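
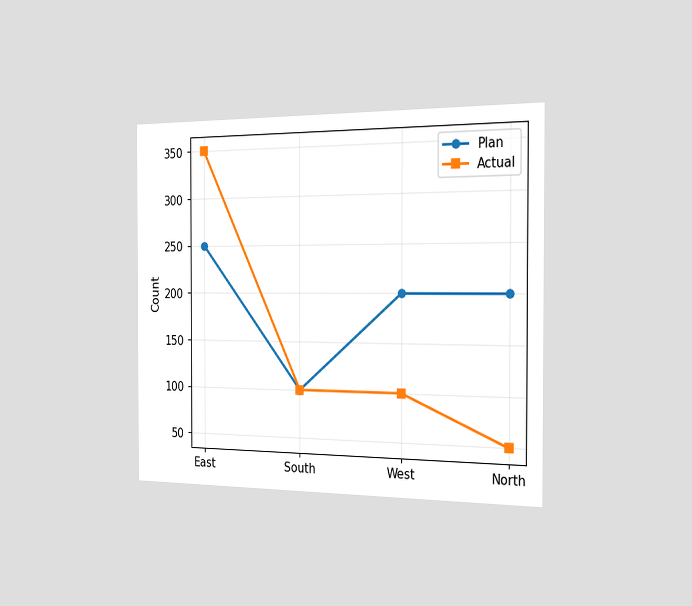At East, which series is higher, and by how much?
Actual, by 100

The chart is viewed slightly from the right. At East, Actual sits above the other line by 100.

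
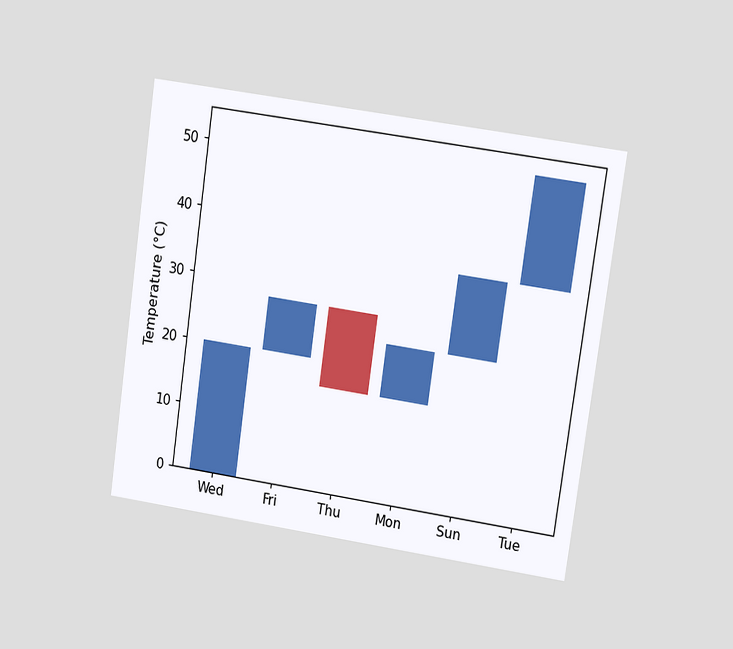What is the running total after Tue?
52°C

The chart is tilted about 8° clockwise and viewed at a slight angle. After Tue the running total reaches 52°C.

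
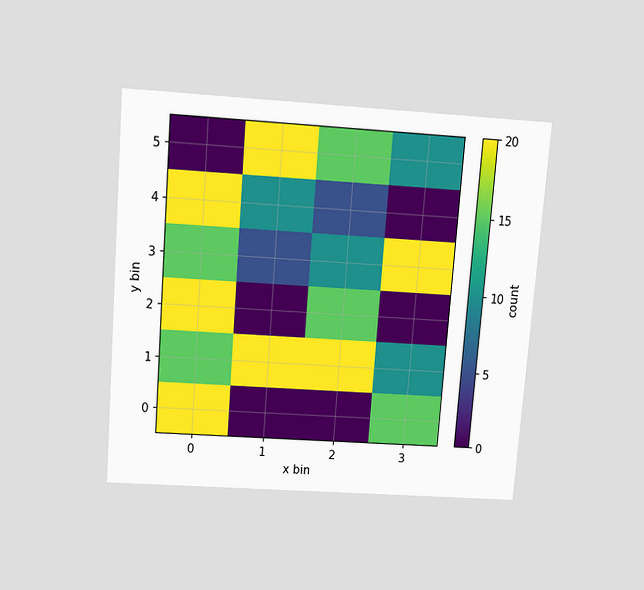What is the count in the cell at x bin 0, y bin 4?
The chart is tilted about 4° clockwise and viewed slightly from above. Matching the cell (0, 4) against the colorbar gives 20.

20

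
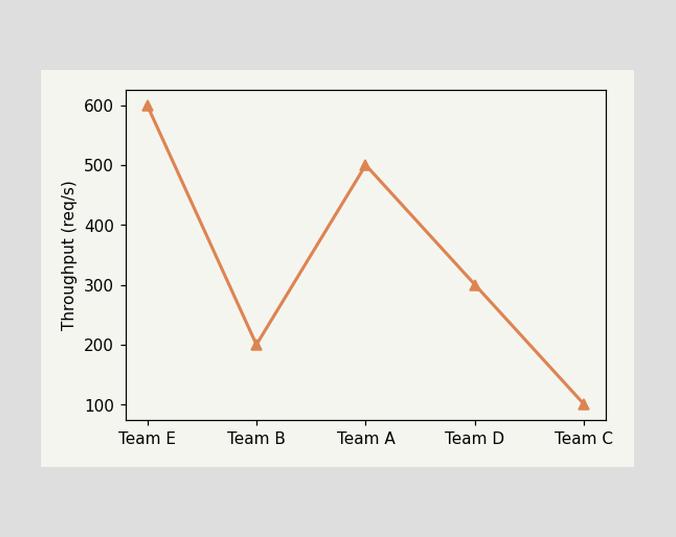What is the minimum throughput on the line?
The lowest point is at Team C, and reading across to the y-axis gives 100req/s.

100req/s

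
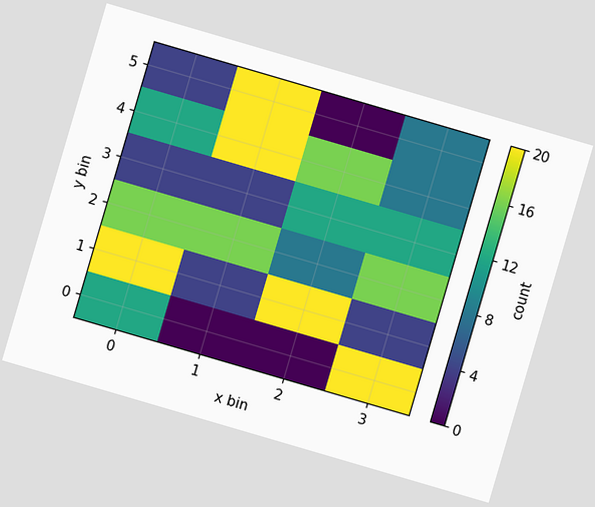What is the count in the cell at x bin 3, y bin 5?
The chart is tilted about 16° clockwise. Matching the cell (3, 5) against the colorbar gives 8.

8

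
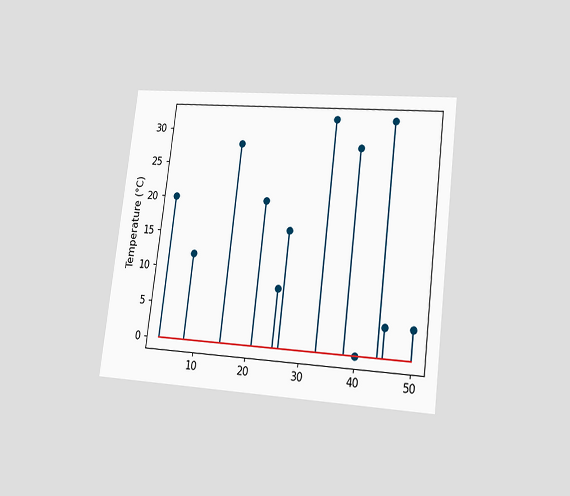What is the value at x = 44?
32°C

The chart is tilted about 7° clockwise and viewed at a slight angle. The stem at x=44 reaches 32°C.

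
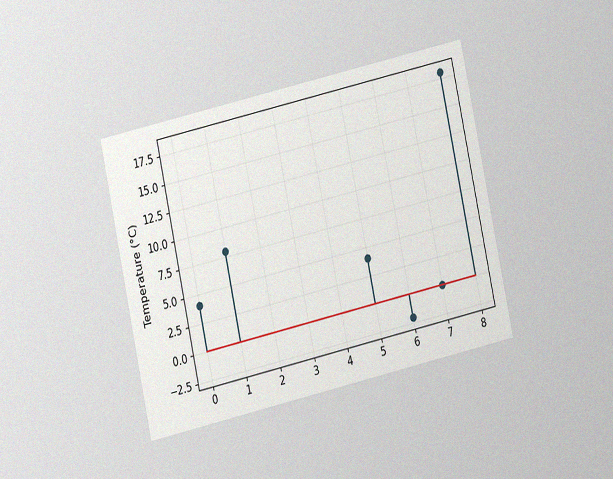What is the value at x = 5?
The chart is tilted about 12° counter-clockwise and viewed at a slight angle, with some photo noise. The stem at x=5 reaches 4°C.

4°C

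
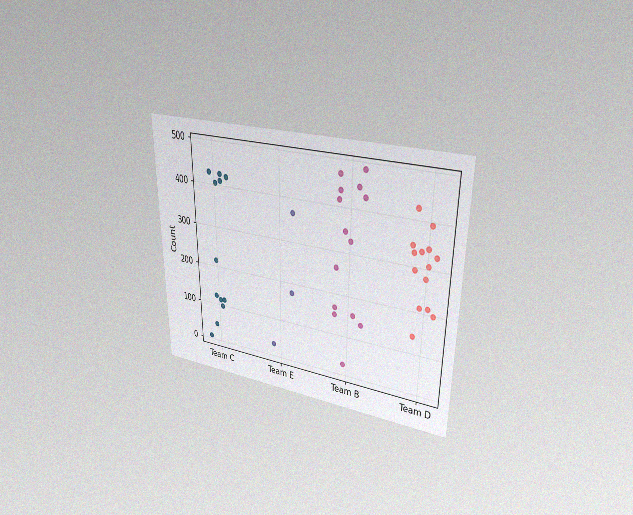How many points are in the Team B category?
The chart is viewed at a slight angle, with some photo noise. Counting the markers in the Team B column gives 14.

14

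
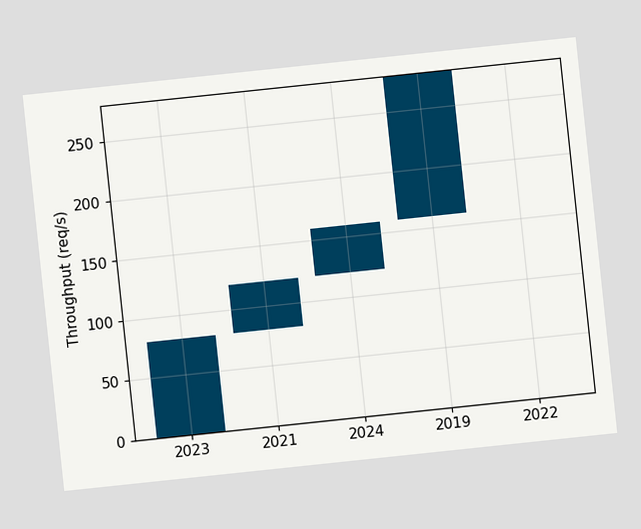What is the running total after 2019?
The chart is tilted about 6° counter-clockwise. After 2019 the running total reaches 280req/s.

280req/s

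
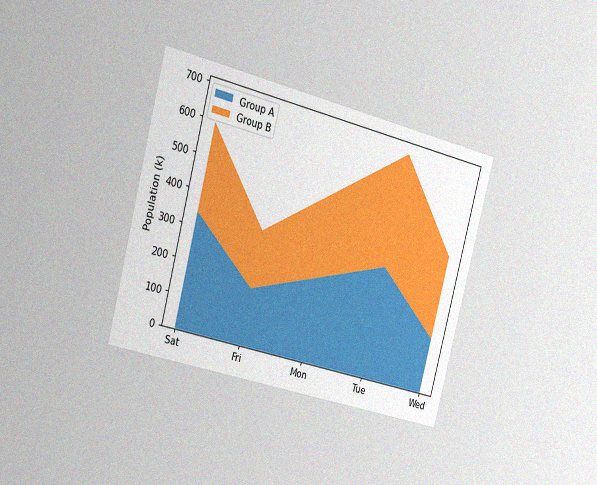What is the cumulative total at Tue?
The chart is tilted about 15° clockwise and viewed slightly from the left, with some photo noise. The stacked total at Tue reaches 680k.

680k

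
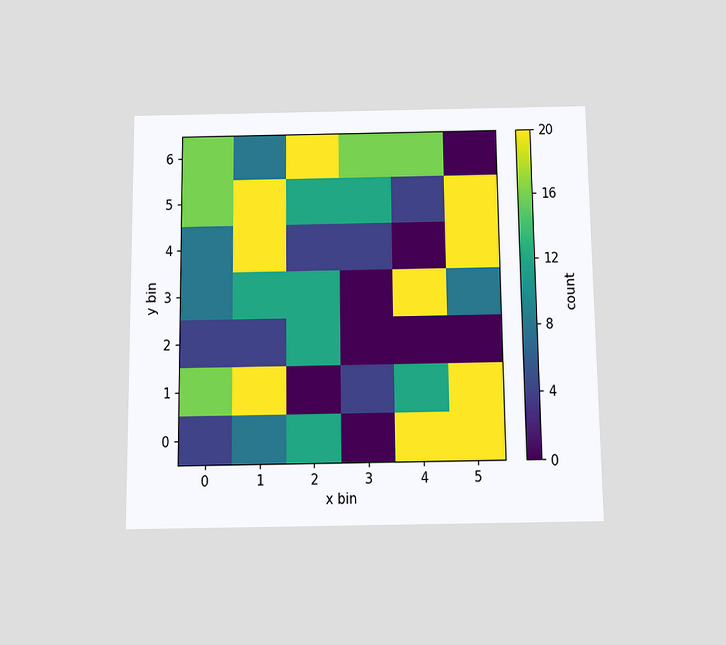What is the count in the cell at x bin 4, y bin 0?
The chart is viewed slightly from below. Matching the cell (4, 0) against the colorbar gives 20.

20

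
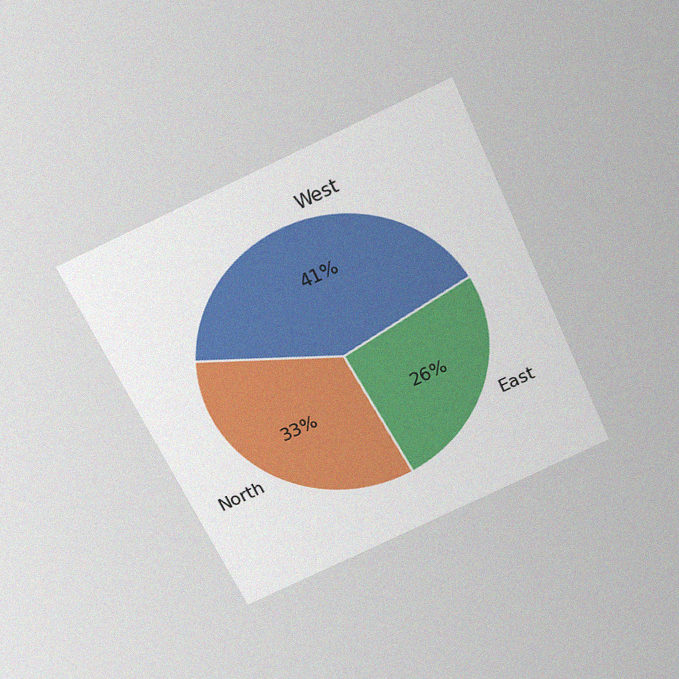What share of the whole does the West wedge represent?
The chart is tilted about 25° counter-clockwise and viewed slightly from above, with some photo noise. The West slice takes up 41% of the pie.

41%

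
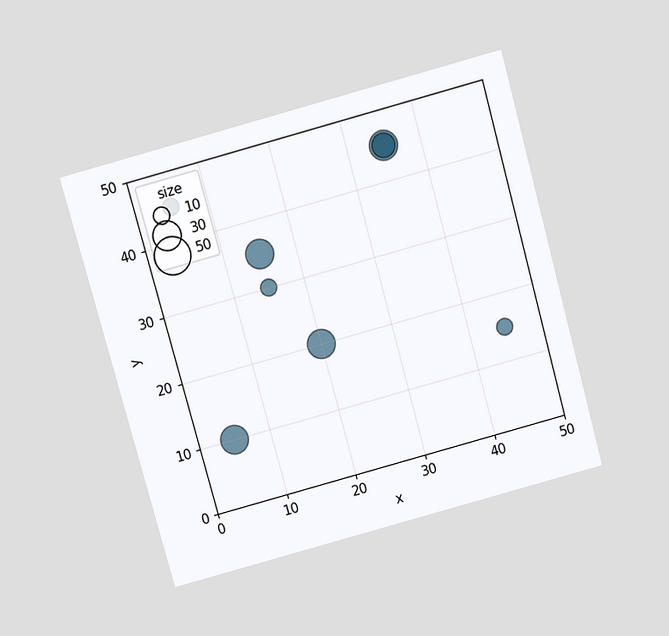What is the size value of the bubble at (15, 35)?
The chart is tilted about 15° counter-clockwise and viewed slightly from above. Matching the bubble at (15, 35) against the size legend gives 30.

30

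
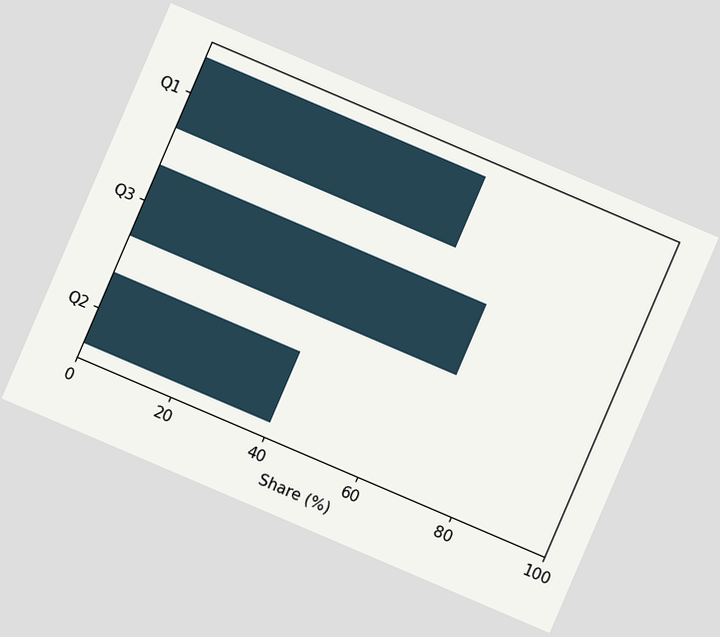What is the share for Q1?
The chart is tilted about 23° clockwise. Reading along the chart's x-axis, the Q1 bar reaches 60%.

60%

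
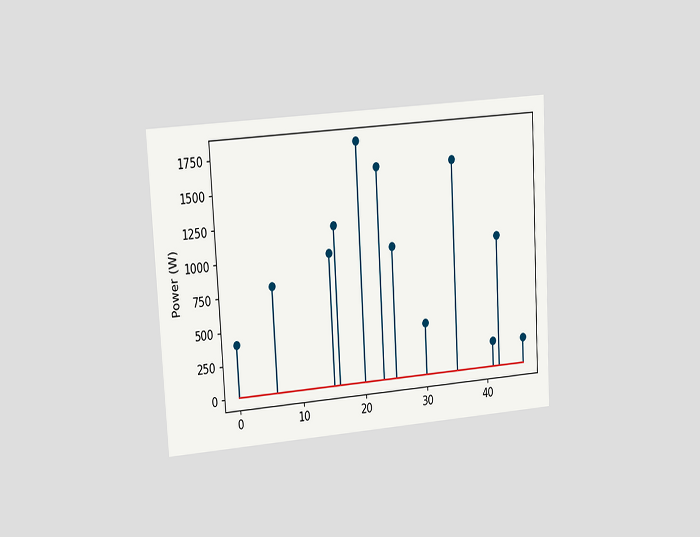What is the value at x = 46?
200W

The chart is tilted about 3° counter-clockwise and viewed at a slight angle. The stem at x=46 reaches 200W.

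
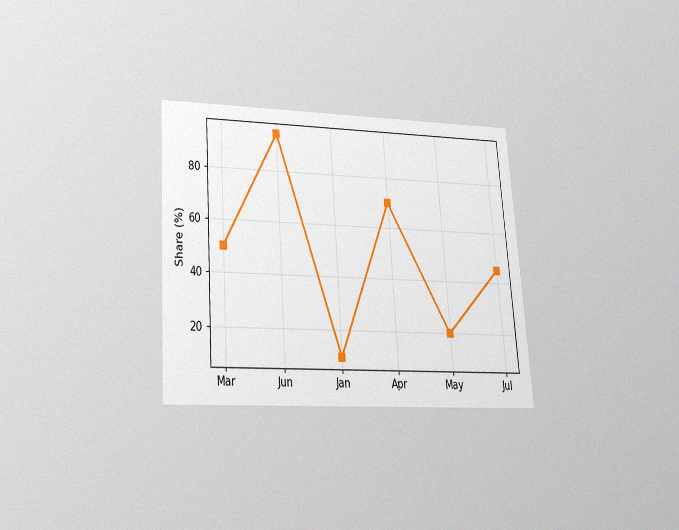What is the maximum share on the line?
The chart is tilted about 4° counter-clockwise and viewed slightly from below, with some photo noise. The highest point is at Jun, and reading across to the y-axis gives 95%.

95%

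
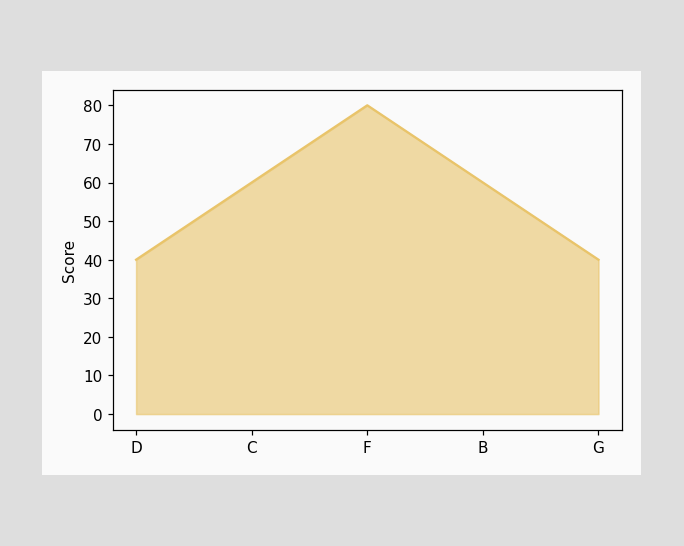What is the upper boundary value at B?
At B the upper boundary is at 60.

60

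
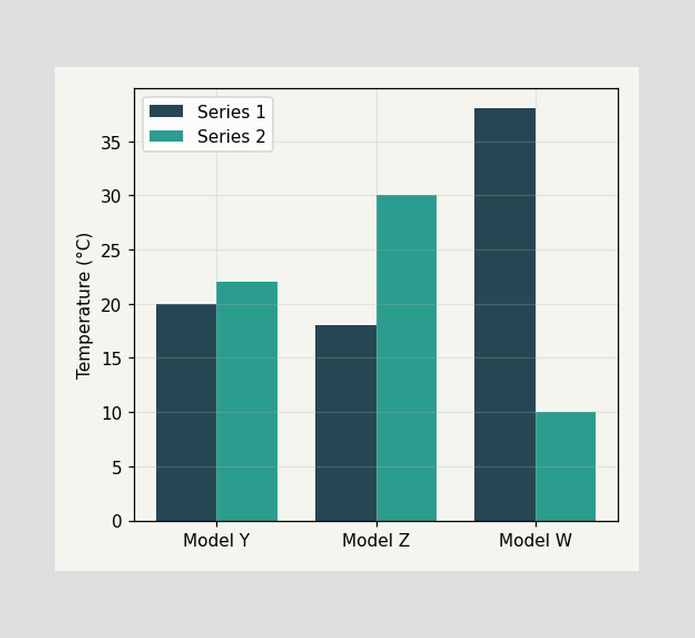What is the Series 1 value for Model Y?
The Series 1 bar at Model Y reaches 20°C on the y-axis.

20°C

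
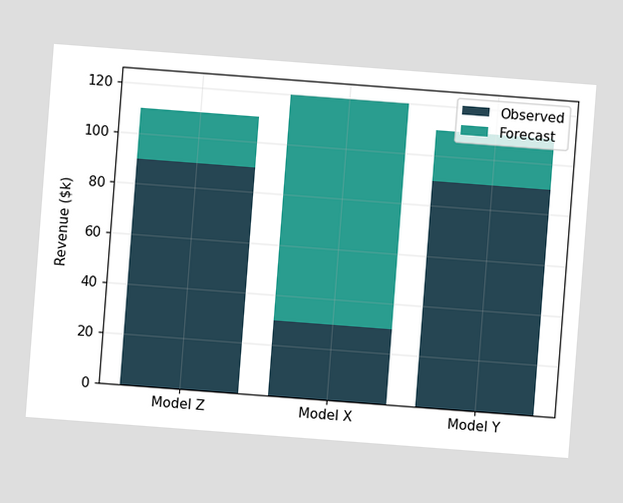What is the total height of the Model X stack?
The chart is tilted about 4° clockwise. The Model X stack's top reaches $120k on the y-axis.

$120k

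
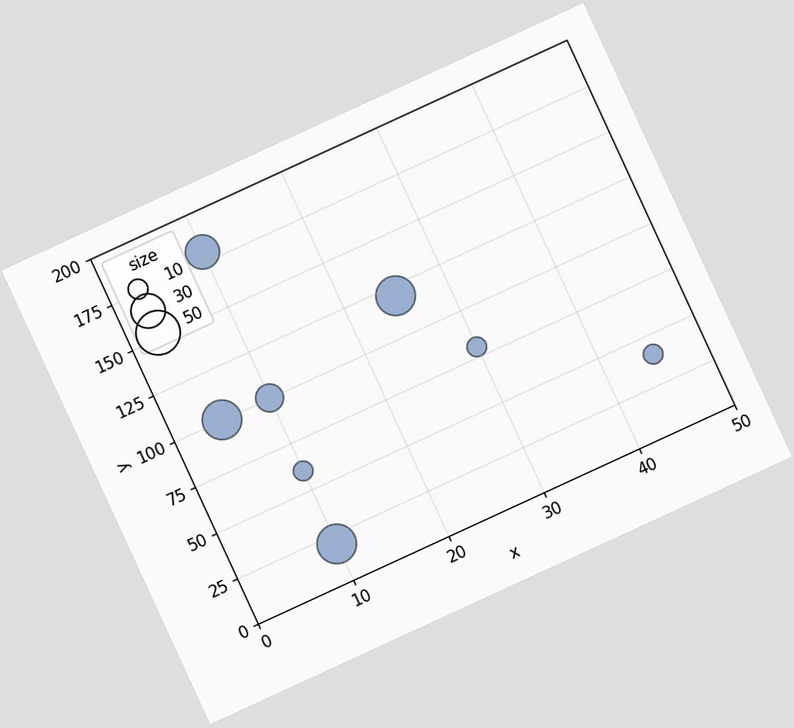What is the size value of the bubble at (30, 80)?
The chart is tilted about 25° counter-clockwise. Matching the bubble at (30, 80) against the size legend gives 10.

10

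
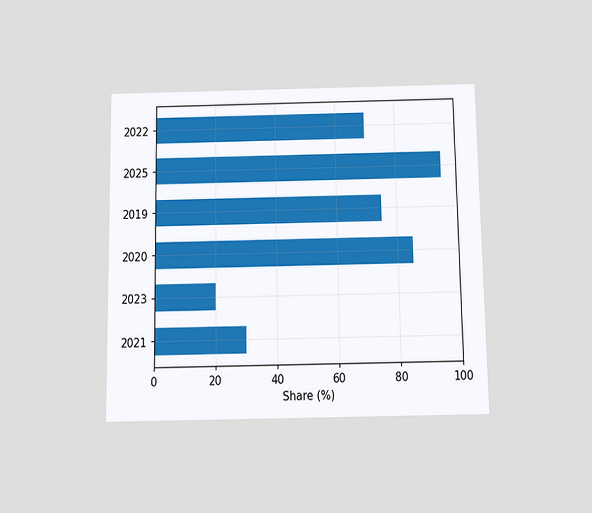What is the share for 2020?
The chart is viewed slightly from below. Reading along the chart's x-axis, the 2020 bar reaches 85%.

85%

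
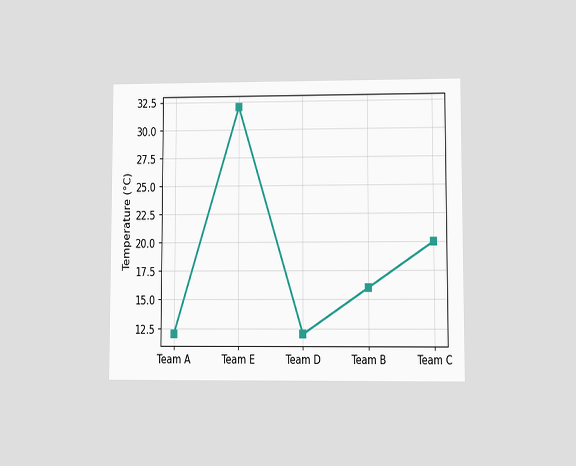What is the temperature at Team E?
The chart is viewed at a slight angle. At Team E, the line is at 32°C.

32°C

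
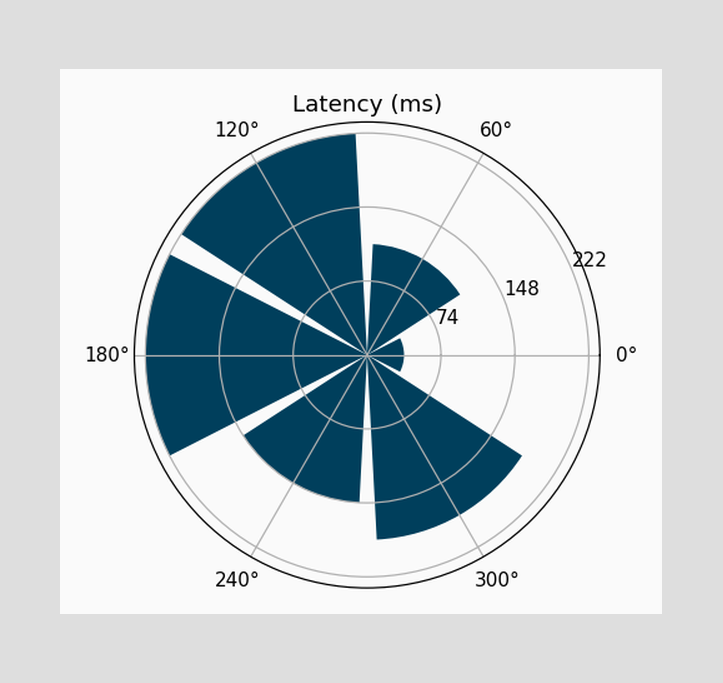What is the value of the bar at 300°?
185ms

The bar at 300° reaches 185ms on the radial axis.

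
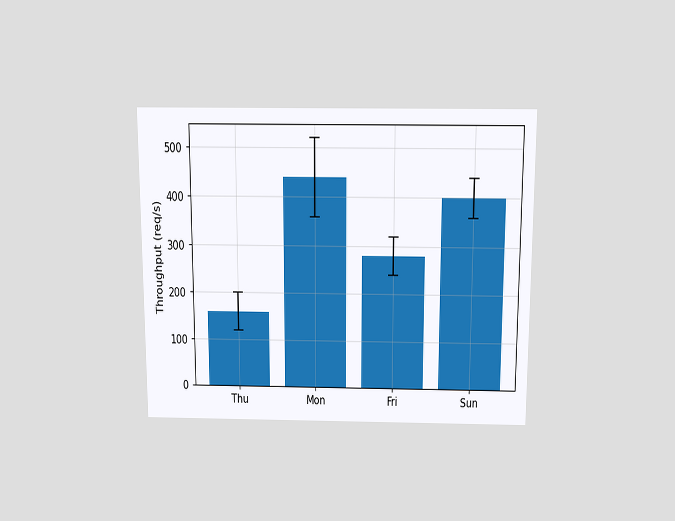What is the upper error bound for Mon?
The chart is viewed slightly from above. The Mon bar's upper whisker reaches 520req/s.

520req/s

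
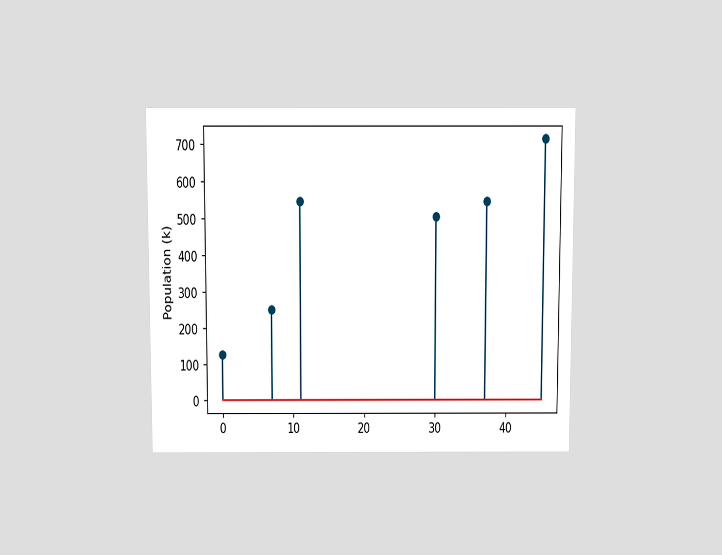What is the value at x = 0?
126k

The chart is viewed slightly from above. The stem at x=0 reaches 126k.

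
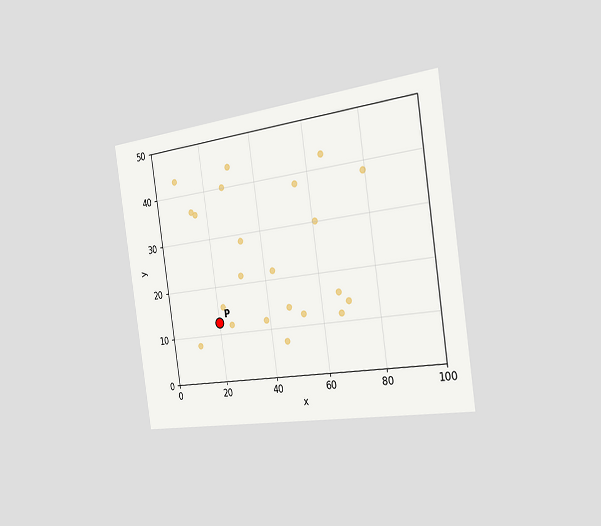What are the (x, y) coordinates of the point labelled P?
The chart is tilted about 8° counter-clockwise and viewed slightly from the right. Following the gridlines from P to each axis, P sits at (20, 12.5).

(20, 12.5)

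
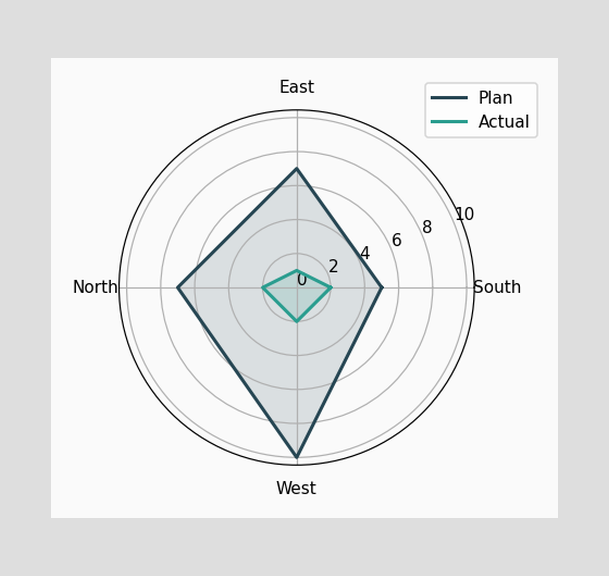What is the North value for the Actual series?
2

On the North axis, Actual reaches 2.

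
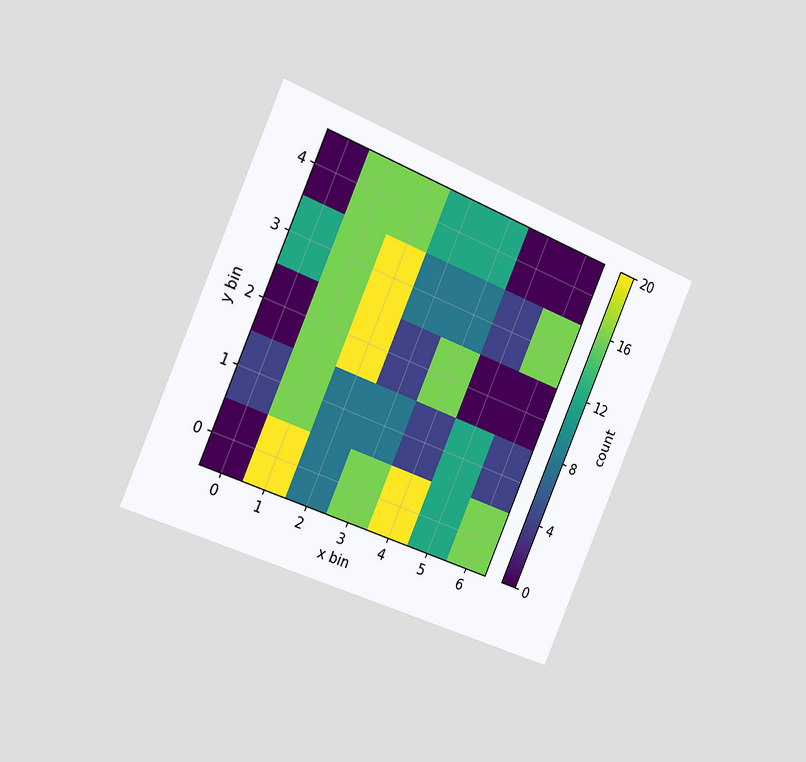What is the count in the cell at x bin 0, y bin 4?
0

The chart is tilted about 23° clockwise and viewed slightly from the left. Matching the cell (0, 4) against the colorbar gives 0.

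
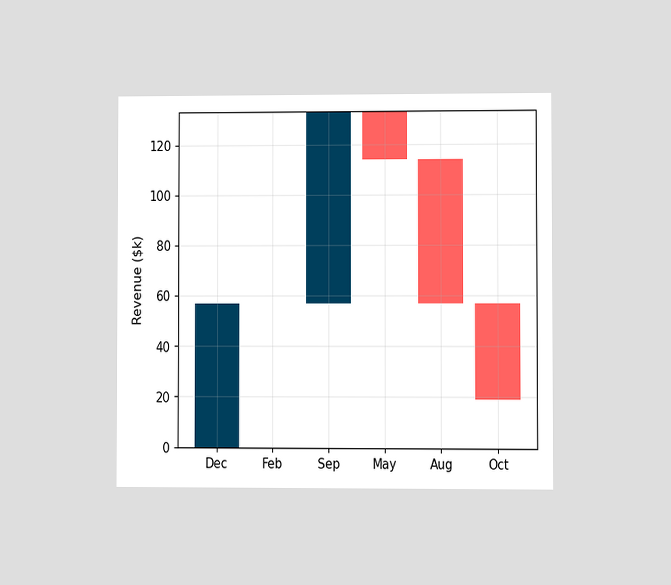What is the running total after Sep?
$133k

The chart is viewed at a slight angle. After Sep the running total reaches $133k.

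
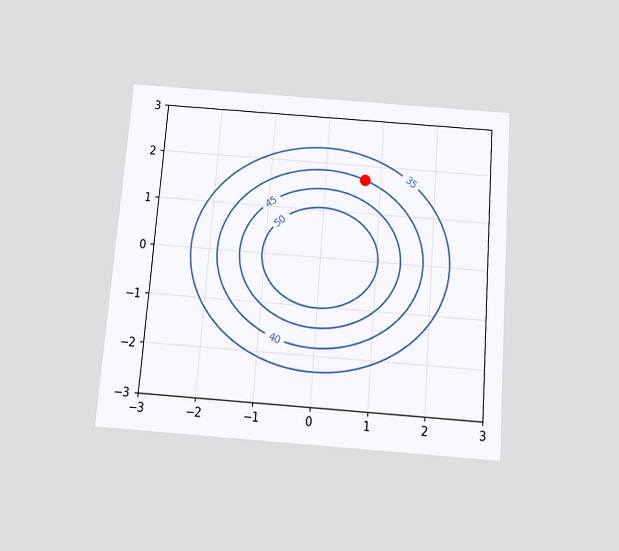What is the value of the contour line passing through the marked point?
40

The chart is tilted about 4° clockwise and viewed slightly from below. The marked point sits on the contour labelled 40.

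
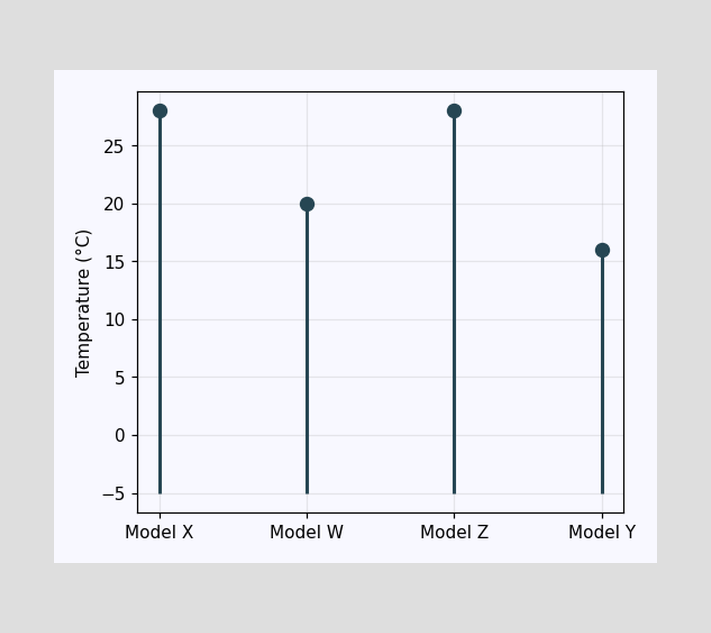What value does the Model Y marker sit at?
16°C

The Model Y marker sits at 16°C.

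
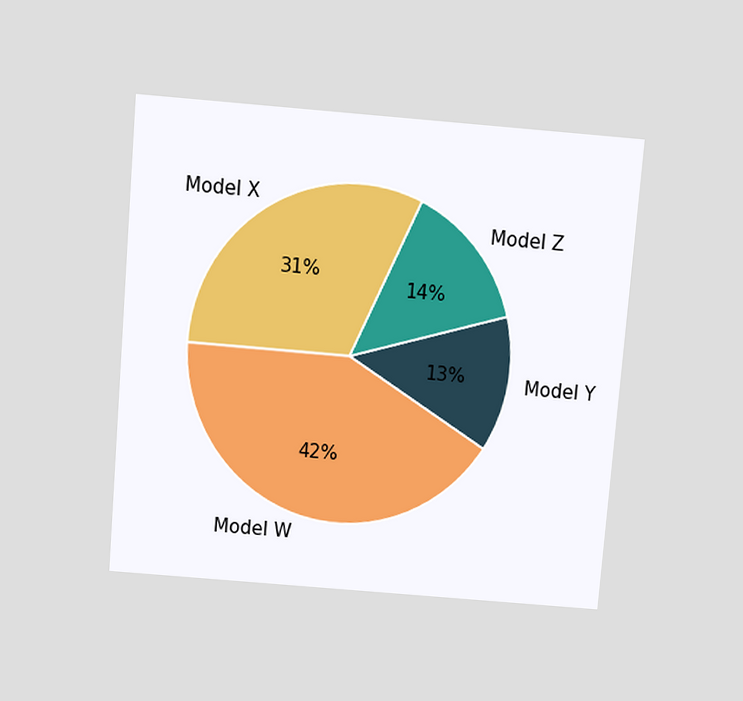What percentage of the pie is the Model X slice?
31%

The chart is tilted about 5° clockwise and viewed slightly from above. The Model X slice takes up 31% of the pie.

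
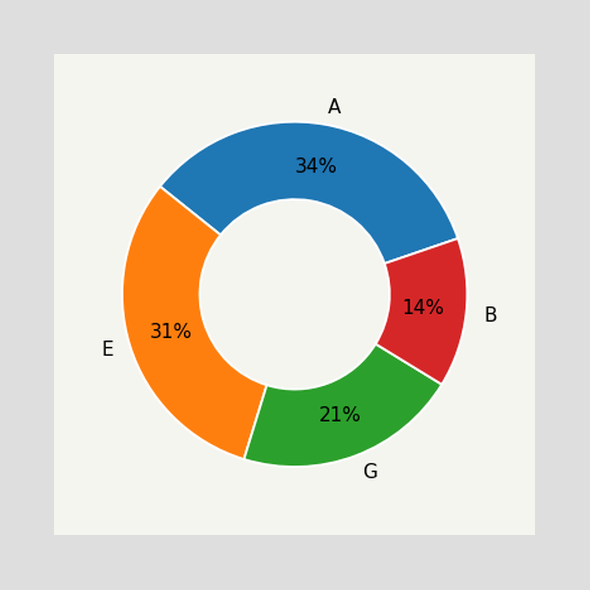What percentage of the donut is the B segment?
14%

The B segment takes up 14% of the ring.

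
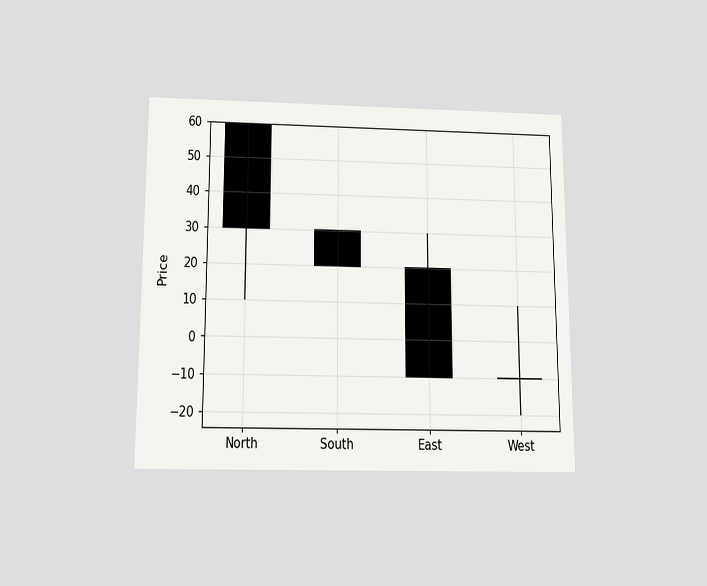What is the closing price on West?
The chart is viewed slightly from below. The West candle closes at -10.

-10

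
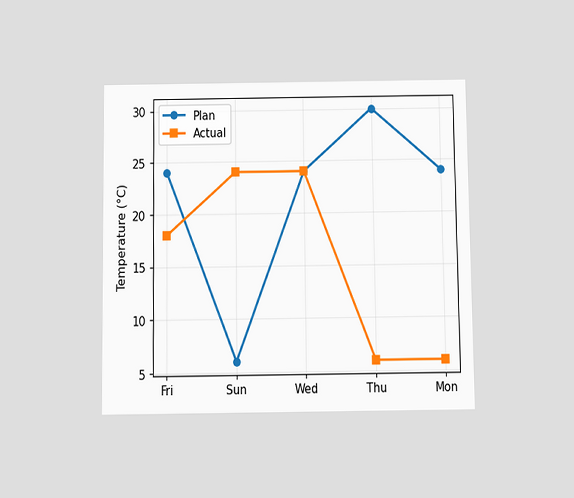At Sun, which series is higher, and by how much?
The chart is viewed slightly from below. At Sun, Actual sits above the other line by 18°C.

Actual, by 18°C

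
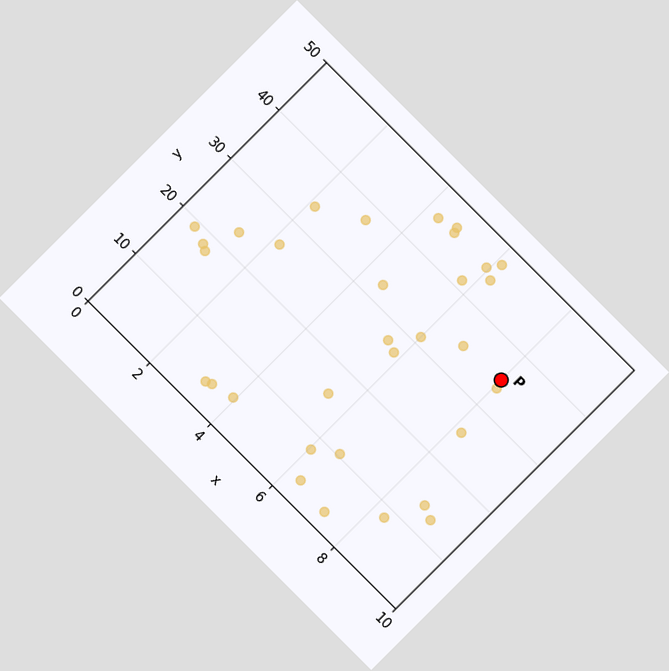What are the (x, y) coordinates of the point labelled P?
(8, 35)

The chart is tilted about 45° clockwise. Following the gridlines from P to each axis, P sits at (8, 35).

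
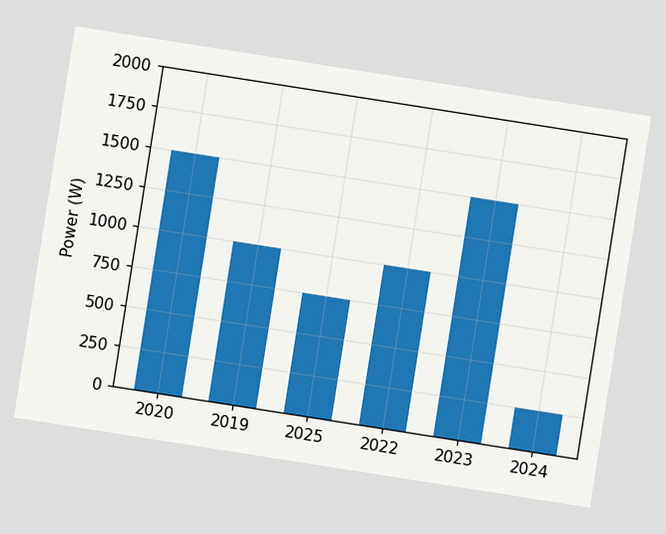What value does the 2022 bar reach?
The chart is tilted about 9° clockwise. Reading along the chart's y-axis, the 2022 bar reaches 1000W.

1000W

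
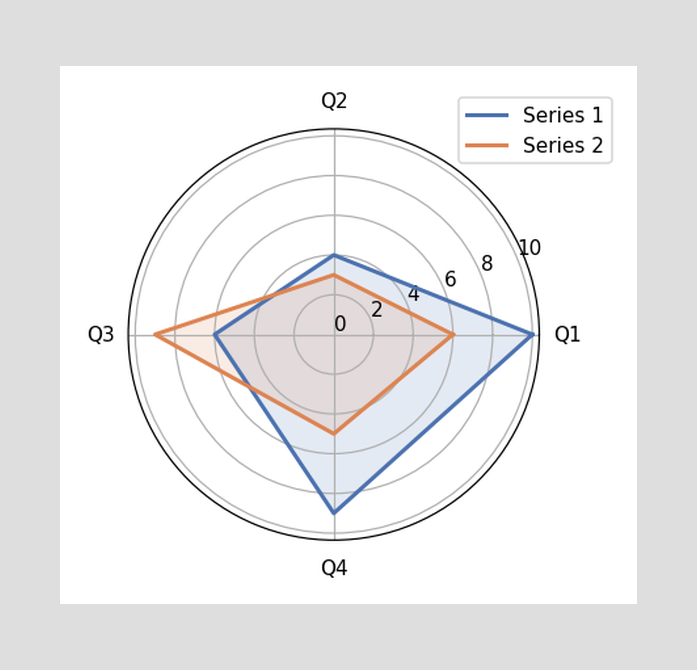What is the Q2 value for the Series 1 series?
4

On the Q2 axis, Series 1 reaches 4.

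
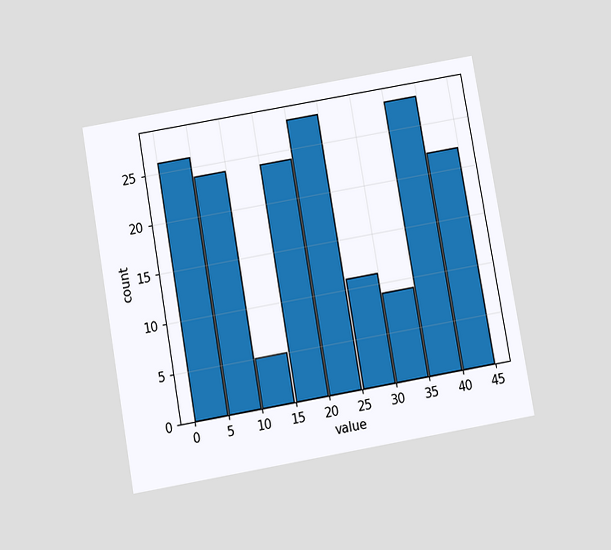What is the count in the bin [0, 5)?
26

The chart is tilted about 10° counter-clockwise and viewed slightly from below. The [0, 5) bin has height 26.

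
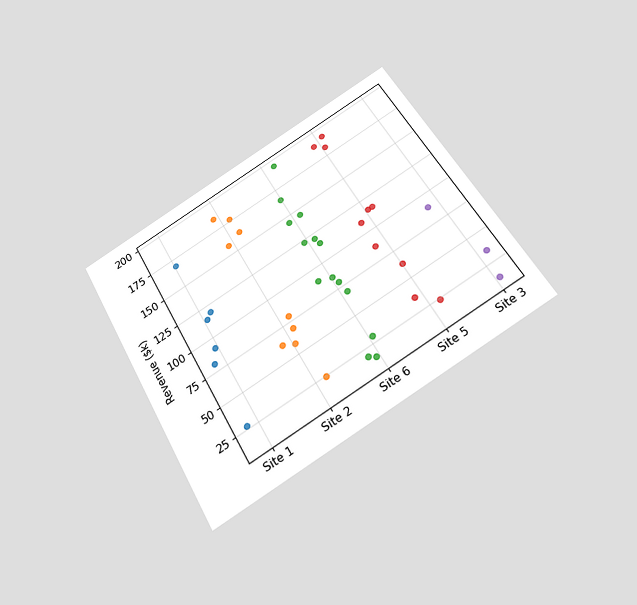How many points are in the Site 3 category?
3

The chart is tilted about 30° counter-clockwise and viewed slightly from below. Counting the markers in the Site 3 column gives 3.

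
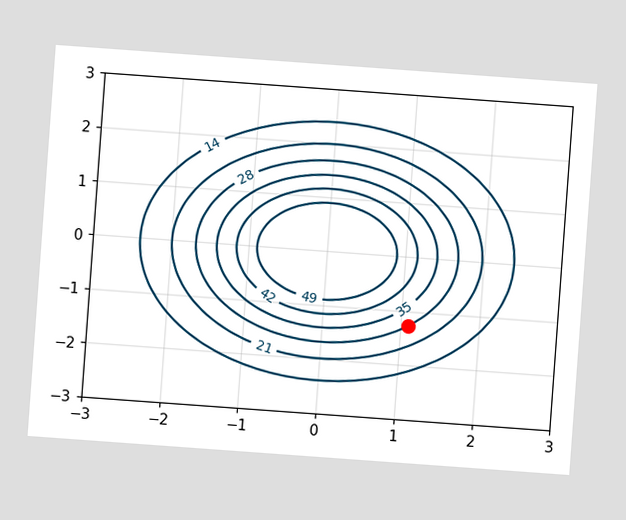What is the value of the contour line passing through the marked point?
The chart is tilted about 4° clockwise. The marked point sits on the contour labelled 28.

28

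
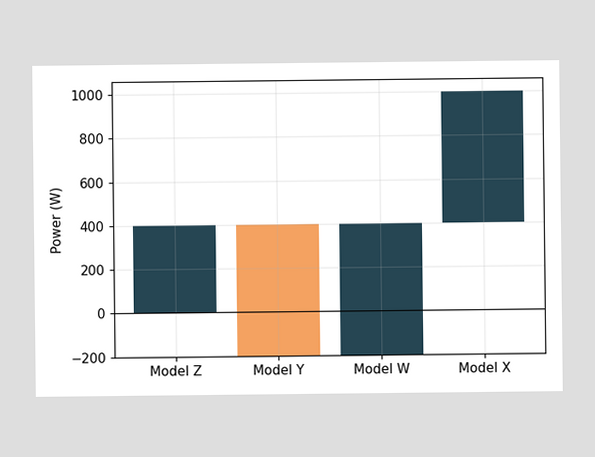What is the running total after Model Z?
400W

After Model Z the running total reaches 400W.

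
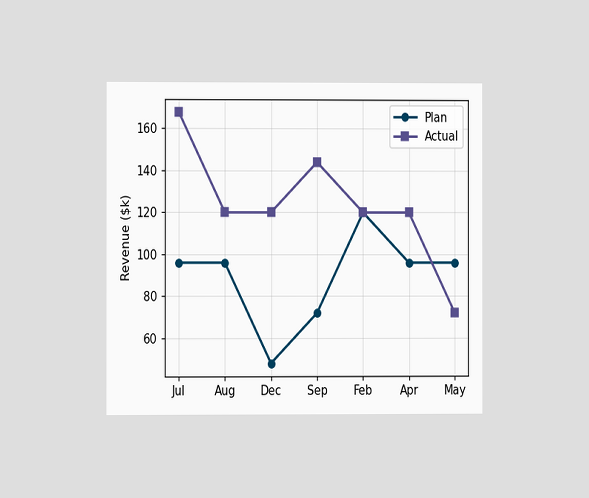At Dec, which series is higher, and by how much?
Actual, by $72k

The chart is viewed at a slight angle. At Dec, Actual sits above the other line by $72k.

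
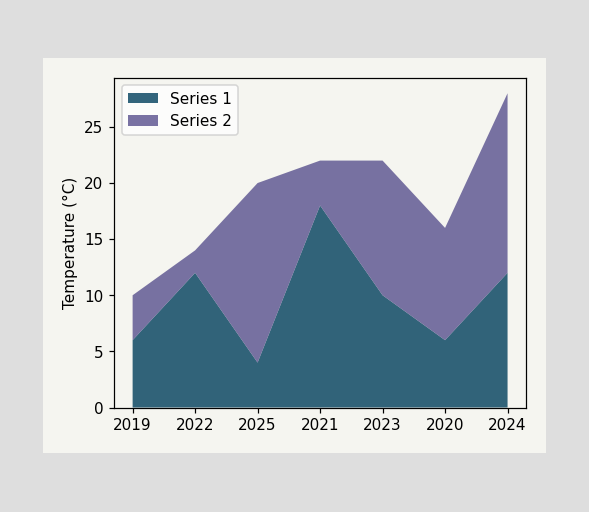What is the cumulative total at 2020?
16°C

The stacked total at 2020 reaches 16°C.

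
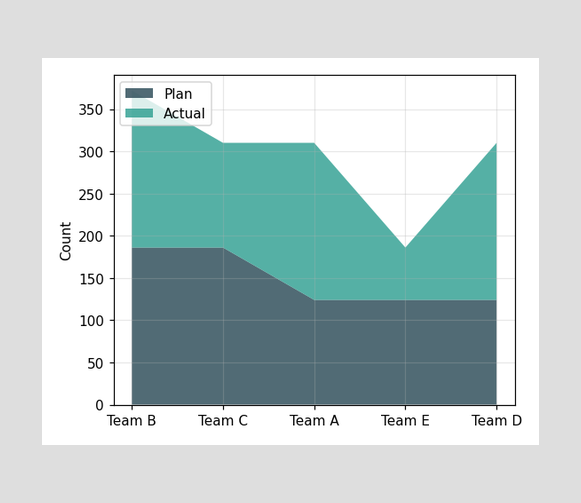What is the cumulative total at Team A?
310

The stacked total at Team A reaches 310.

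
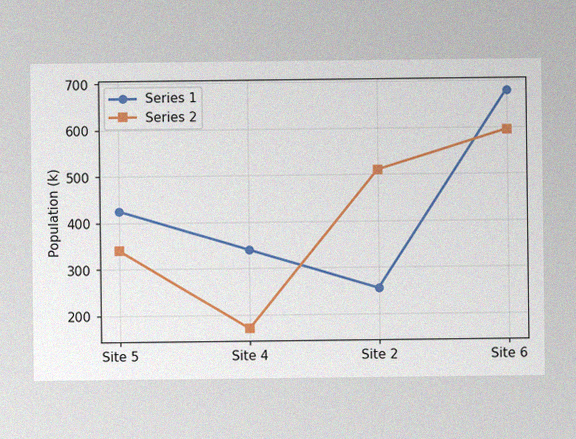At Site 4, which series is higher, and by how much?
Series 1, by 170k

The image has some photo noise and uneven lighting. At Site 4, Series 1 sits above the other line by 170k.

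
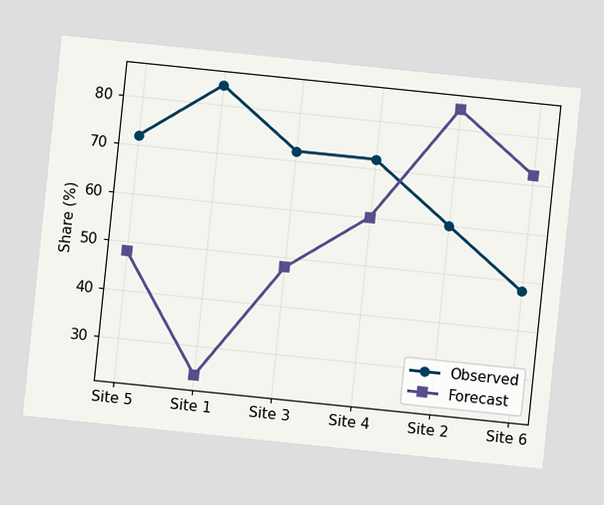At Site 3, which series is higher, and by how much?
The chart is tilted about 6° clockwise. At Site 3, Observed sits above the other line by 24%.

Observed, by 24%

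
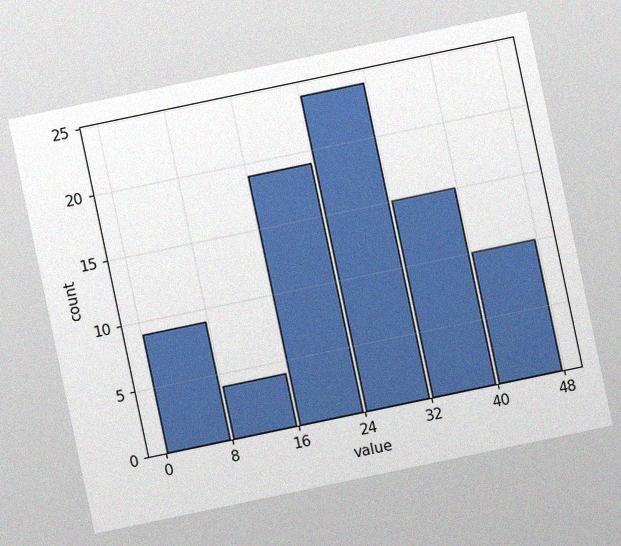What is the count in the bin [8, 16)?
4

The chart is tilted about 12° counter-clockwise, with some photo noise. The [8, 16) bin has height 4.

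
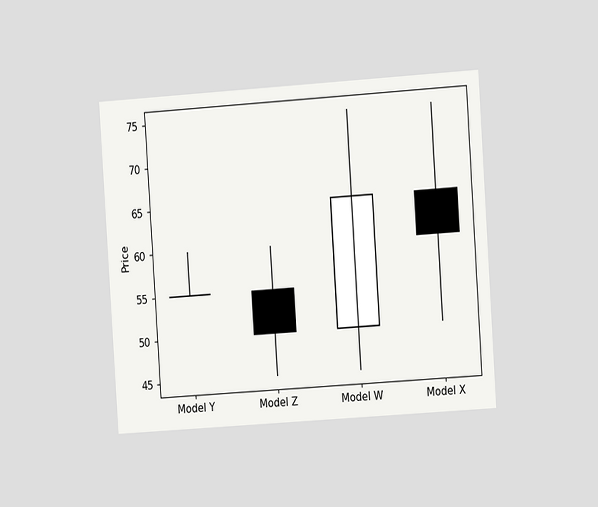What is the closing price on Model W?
The chart is tilted about 4° counter-clockwise and viewed slightly from the right. The Model W candle closes at 65.

65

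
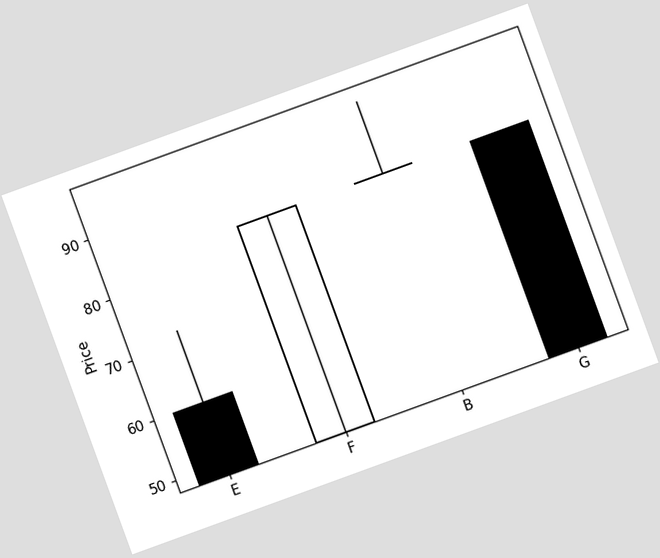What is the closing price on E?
The chart is tilted about 20° counter-clockwise. The E candle closes at 48.

48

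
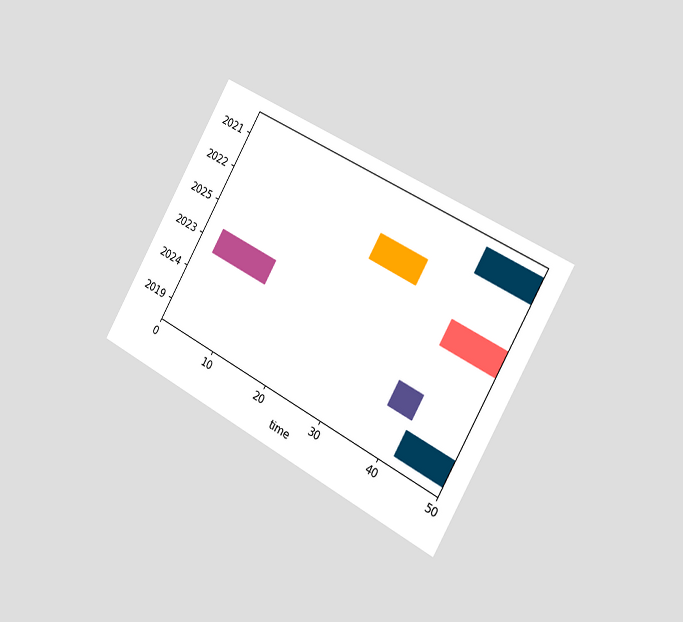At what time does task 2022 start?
26

The chart is tilted about 29° clockwise and viewed slightly from the right. The 2022 bar begins at t=26.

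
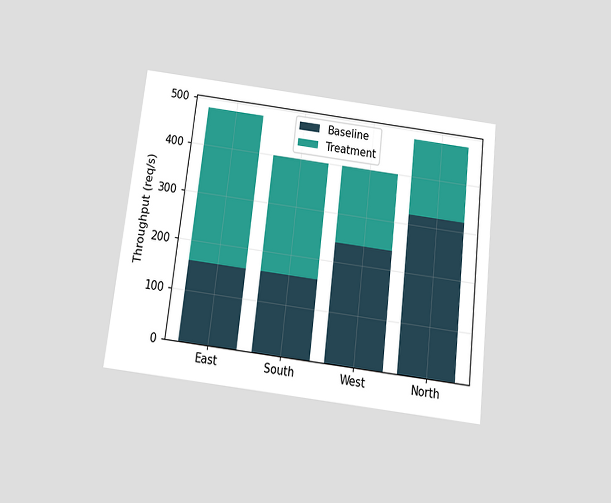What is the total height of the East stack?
480req/s

The chart is tilted about 7° clockwise and viewed slightly from below. The East stack's top reaches 480req/s on the y-axis.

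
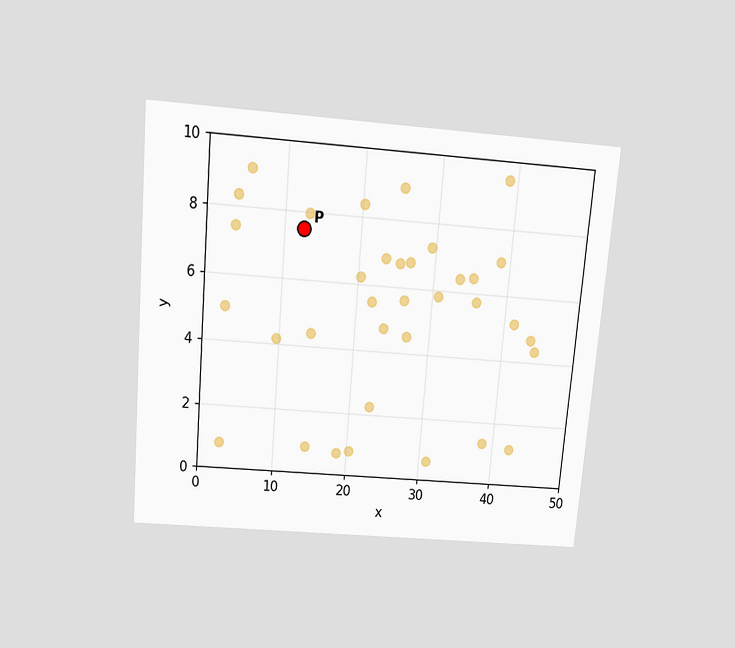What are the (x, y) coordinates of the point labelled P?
The chart is tilted about 5° clockwise and viewed slightly from above. Following the gridlines from P to each axis, P sits at (12.5, 7.5).

(12.5, 7.5)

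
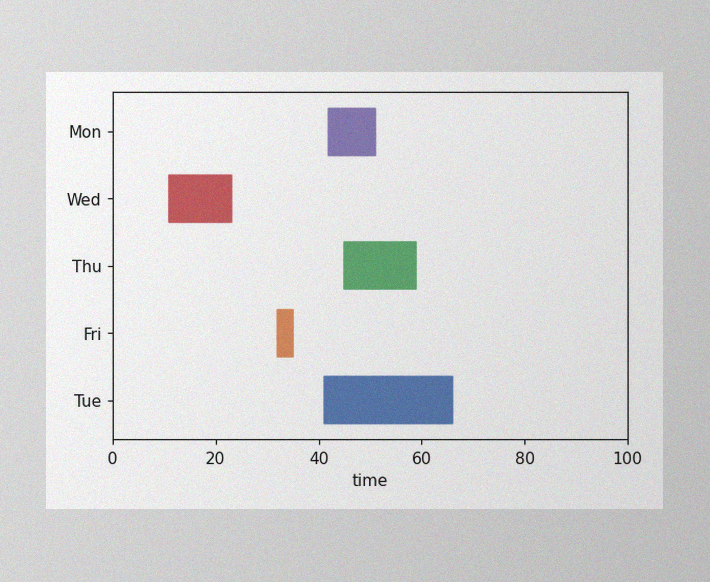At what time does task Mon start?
42

The image has some photo noise and uneven lighting. The Mon bar begins at t=42.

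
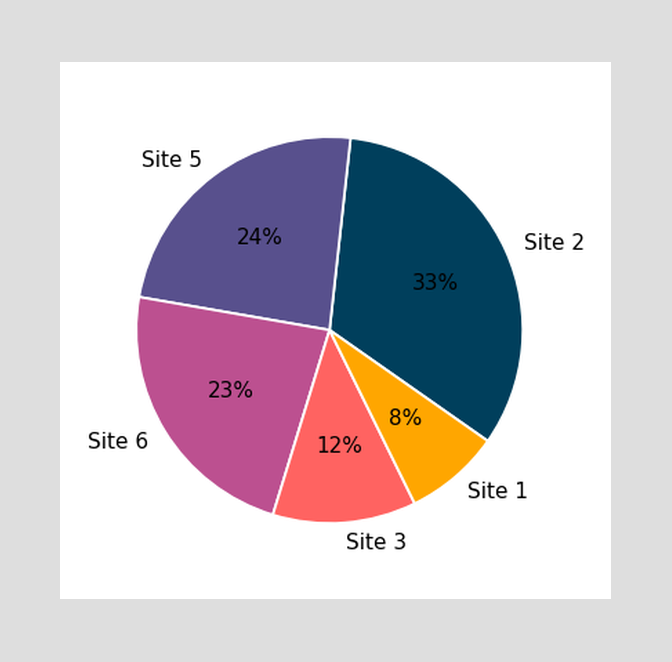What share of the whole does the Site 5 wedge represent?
24%

The Site 5 slice takes up 24% of the pie.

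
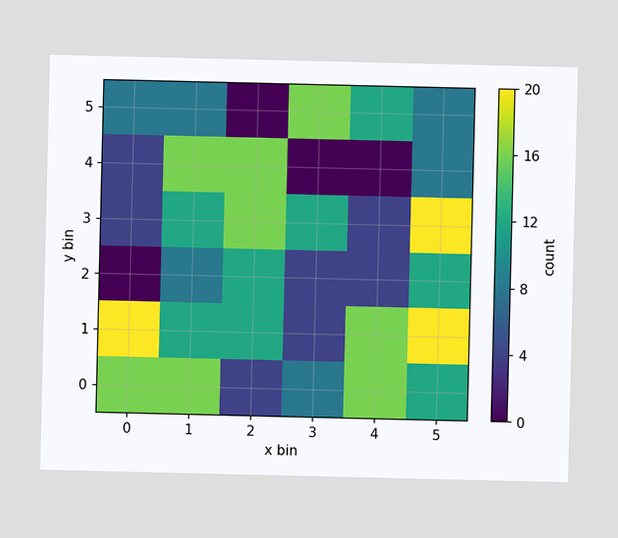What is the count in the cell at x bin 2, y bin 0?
Matching the cell (2, 0) against the colorbar gives 4.

4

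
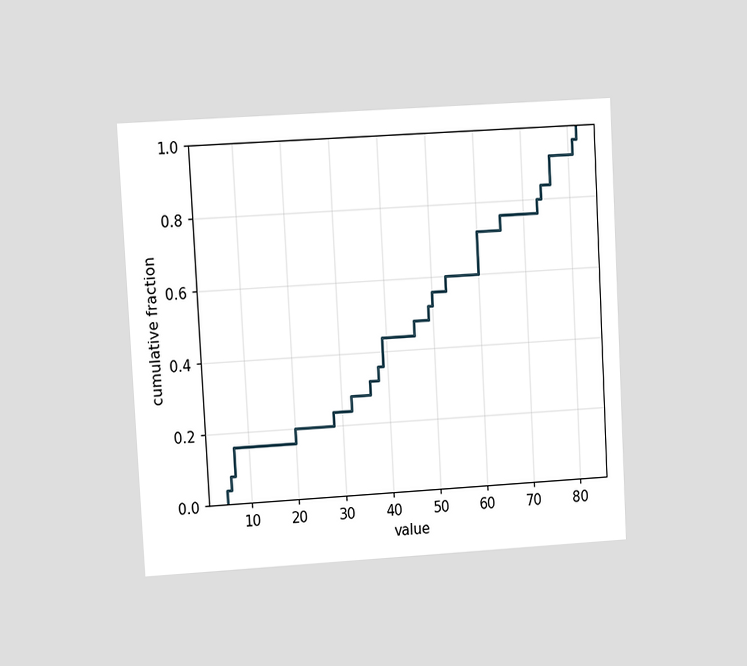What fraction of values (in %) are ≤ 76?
The chart is tilted about 3° counter-clockwise and viewed at a slight angle. At x=76 the ECDF step is at 92%.

92%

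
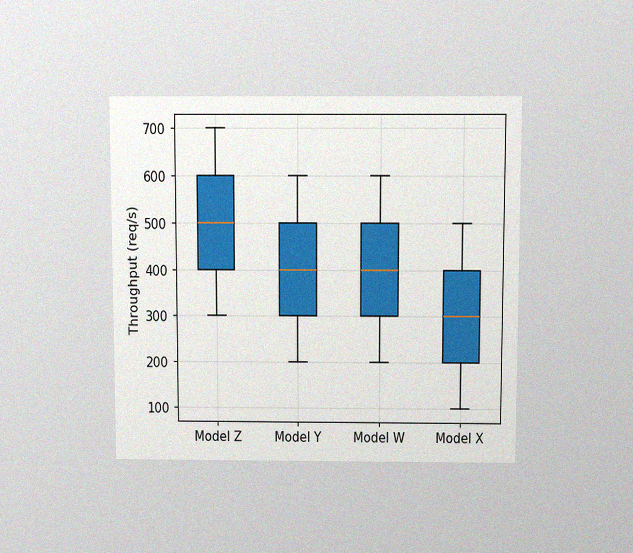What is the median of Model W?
The chart is viewed slightly from above, with some photo noise. The median line in the Model W box sits at 400req/s.

400req/s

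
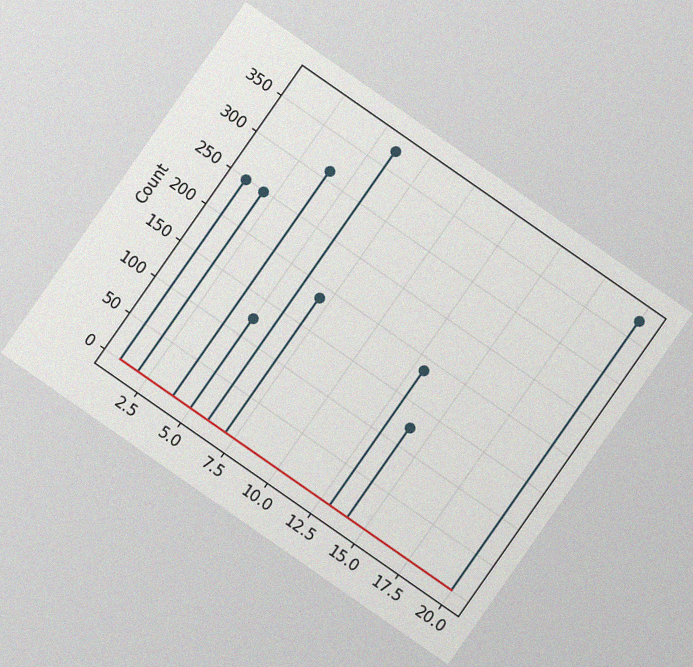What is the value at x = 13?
The chart is tilted about 35° clockwise, with some photo noise. The stem at x=13 reaches 186.

186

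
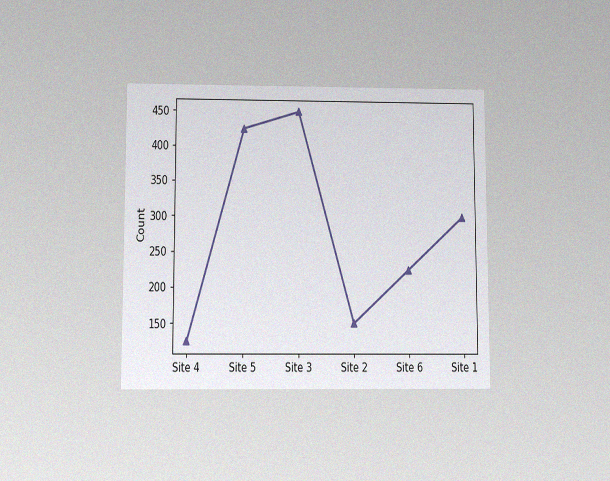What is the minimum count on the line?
The chart is viewed slightly from below, with some photo noise. The lowest point is at Site 4, and reading across to the y-axis gives 125.

125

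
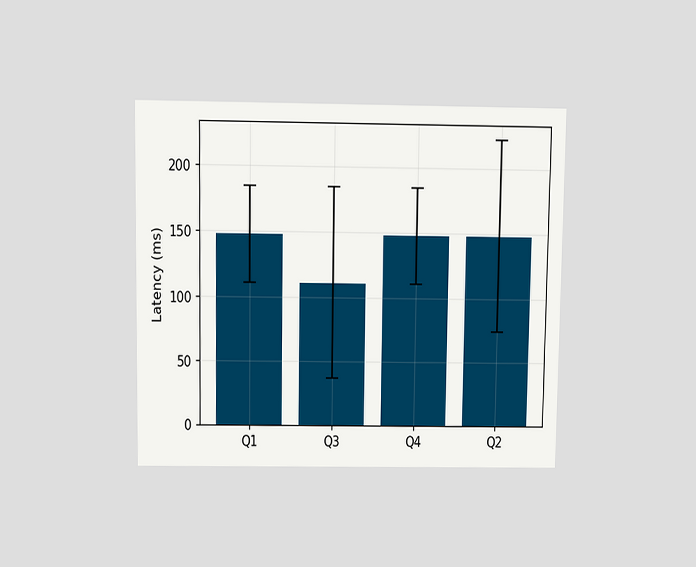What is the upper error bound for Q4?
185ms

The chart is viewed slightly from above. The Q4 bar's upper whisker reaches 185ms.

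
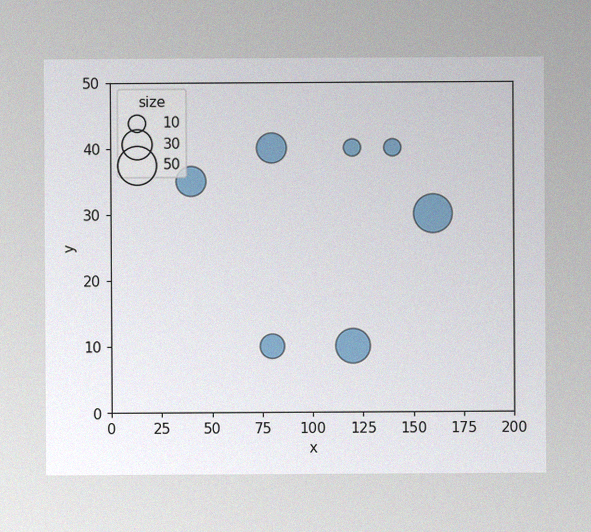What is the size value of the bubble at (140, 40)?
The image has some photo noise and uneven lighting. Matching the bubble at (140, 40) against the size legend gives 10.

10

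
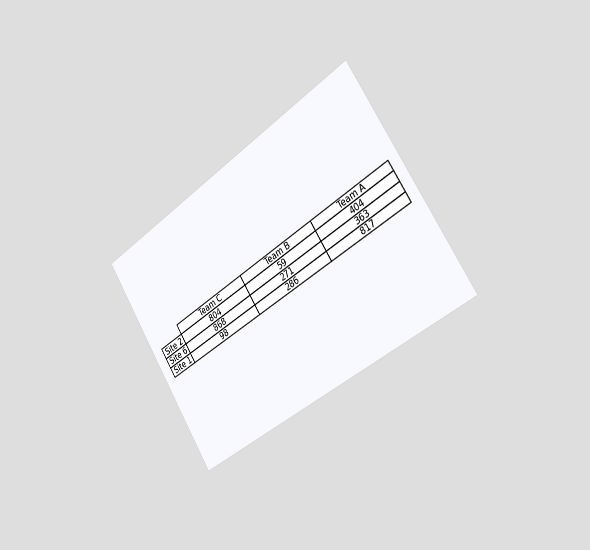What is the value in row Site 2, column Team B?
The chart is tilted about 33° counter-clockwise and viewed slightly from the right. The (Site 2, Team B) cell reads 59.

59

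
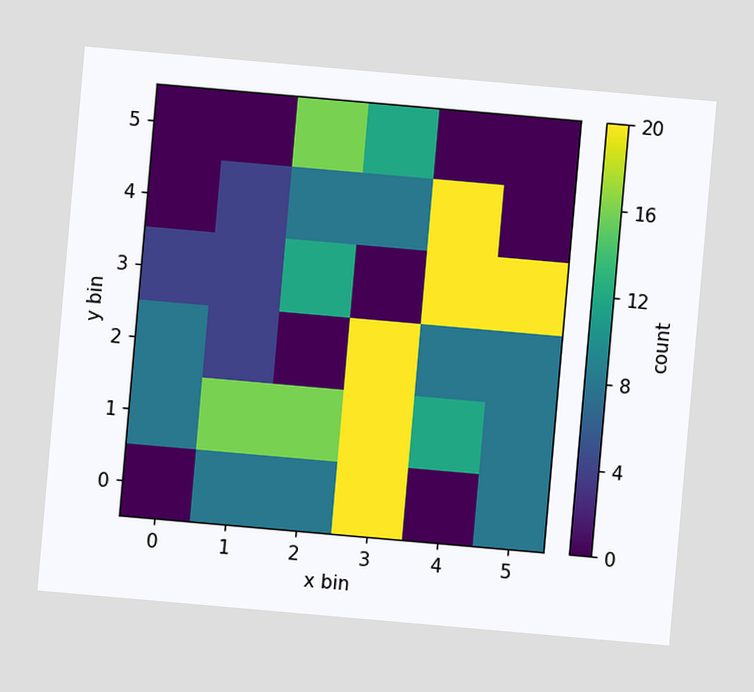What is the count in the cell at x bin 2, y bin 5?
16

The chart is tilted about 5° clockwise. Matching the cell (2, 5) against the colorbar gives 16.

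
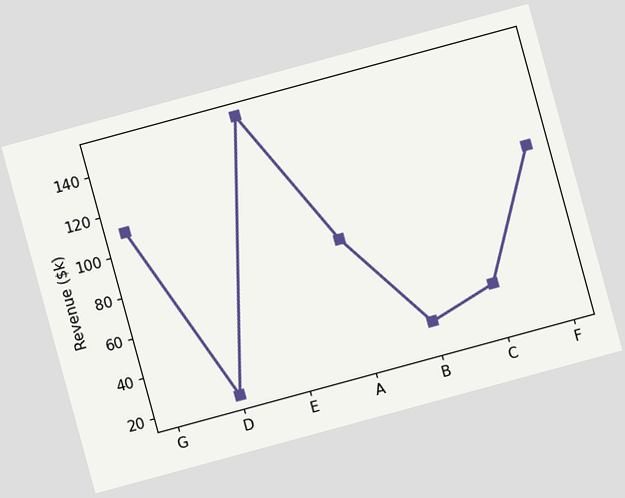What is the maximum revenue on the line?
$150k

The chart is tilted about 15° counter-clockwise. The highest point is at E, and reading across to the y-axis gives $150k.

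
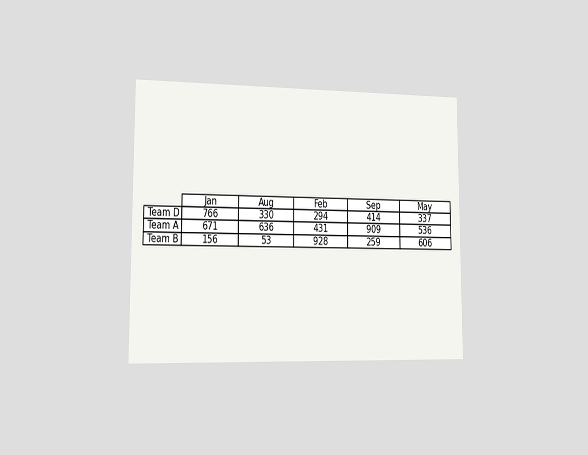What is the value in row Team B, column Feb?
The chart is viewed slightly from the left. The (Team B, Feb) cell reads 928.

928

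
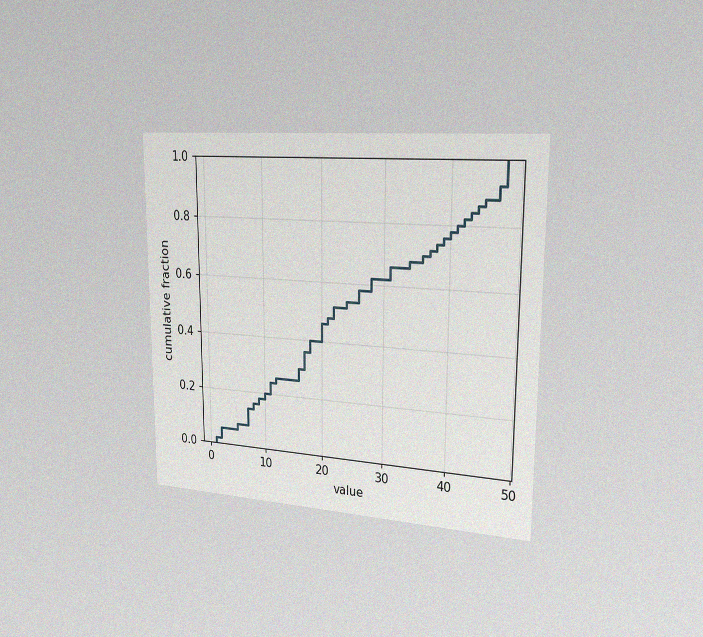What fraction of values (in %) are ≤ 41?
The chart is viewed slightly from the right, with some photo noise. At x=41 the ECDF step is at 80%.

80%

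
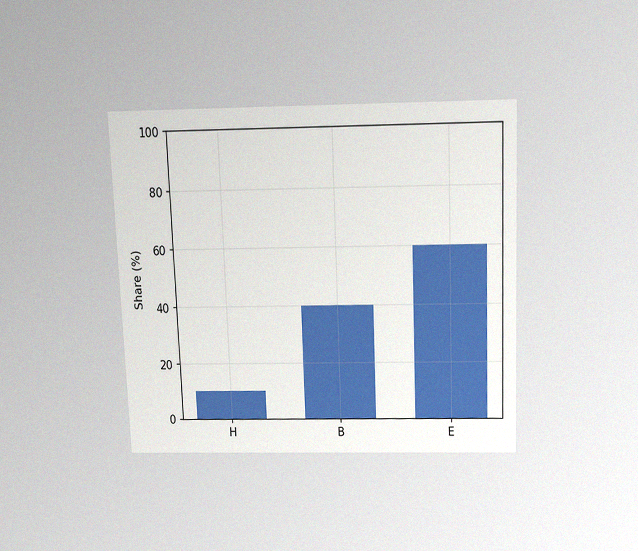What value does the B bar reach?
The chart is tilted about 2° counter-clockwise and viewed slightly from above, with some photo noise. Reading along the chart's y-axis, the B bar reaches 40%.

40%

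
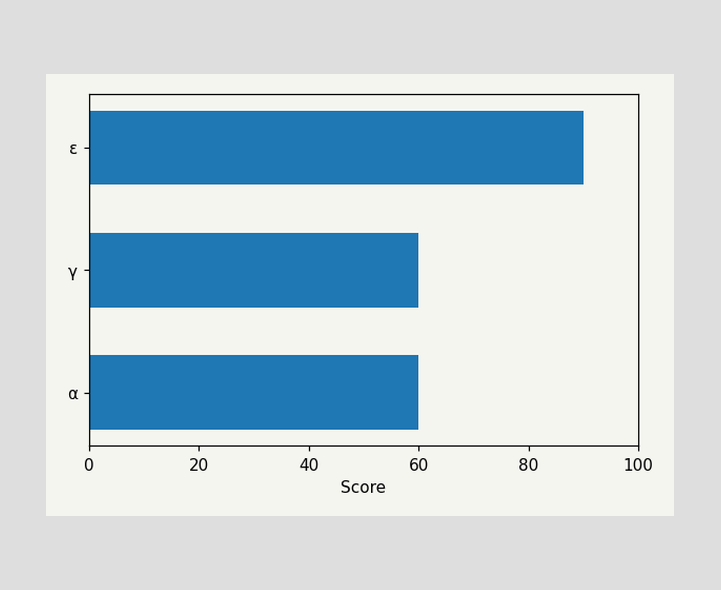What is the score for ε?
90

Reading along the chart's x-axis, the ε bar reaches 90.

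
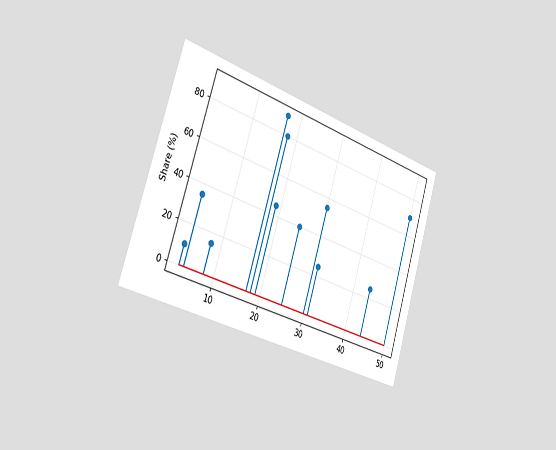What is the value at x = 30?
The chart is tilted about 17° clockwise and viewed slightly from the left. The stem at x=30 reaches 55%.

55%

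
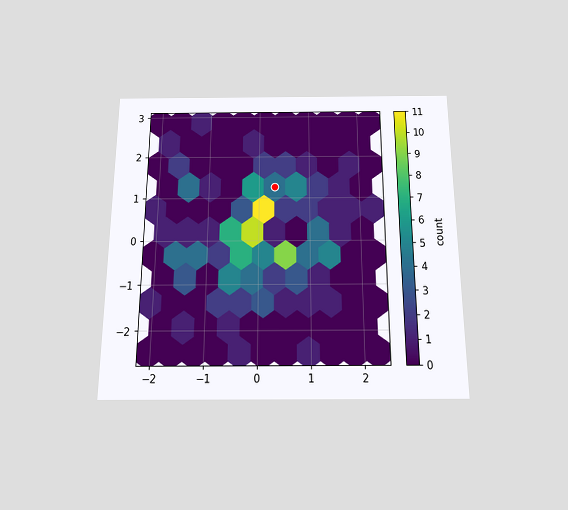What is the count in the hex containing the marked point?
4

The chart is viewed slightly from below. The marked hex reads 4 on the colorbar.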